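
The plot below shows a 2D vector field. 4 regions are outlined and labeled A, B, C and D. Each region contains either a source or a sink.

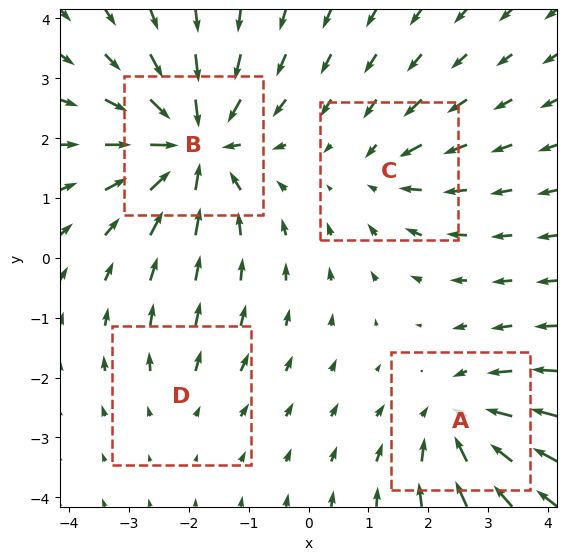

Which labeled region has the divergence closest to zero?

D

Divergence at each region's feature centre — A: about -5, B: about -8, C: about -3, D: about +2. Region D is closest to zero.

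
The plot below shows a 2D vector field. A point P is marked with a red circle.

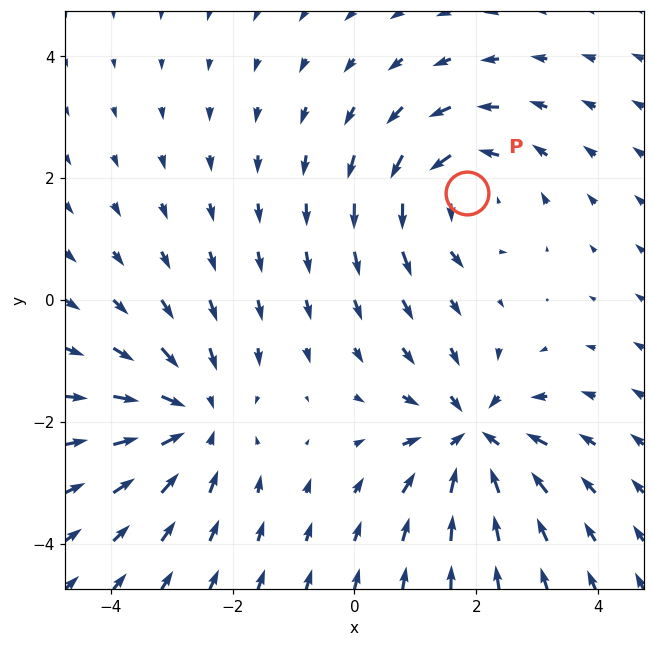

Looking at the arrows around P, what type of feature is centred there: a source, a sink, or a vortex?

vortex

At P (1.9, 1.8) the arrows circulate counterclockwise. Divergence ≈0, curl about +4 — near-zero divergence with nonzero curl is a vortex.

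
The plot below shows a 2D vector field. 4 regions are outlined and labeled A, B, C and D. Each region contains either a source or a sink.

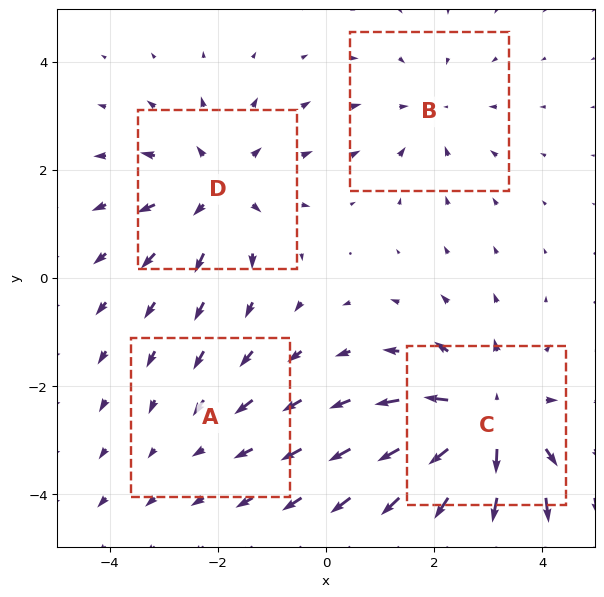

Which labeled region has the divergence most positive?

Divergence at each region's feature centre — A: about -2, B: about -3, C: about +7, D: about +5. Region C is most positive.

C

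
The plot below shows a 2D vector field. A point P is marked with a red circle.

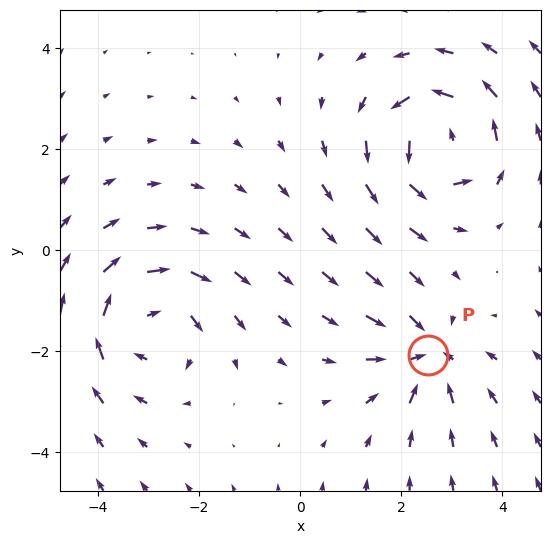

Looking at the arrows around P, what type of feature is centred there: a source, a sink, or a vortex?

sink

At P (2.5, -2.1) the arrows converge inward. Divergence about -5, curl ≈0 — negative divergence with near-zero curl is a sink.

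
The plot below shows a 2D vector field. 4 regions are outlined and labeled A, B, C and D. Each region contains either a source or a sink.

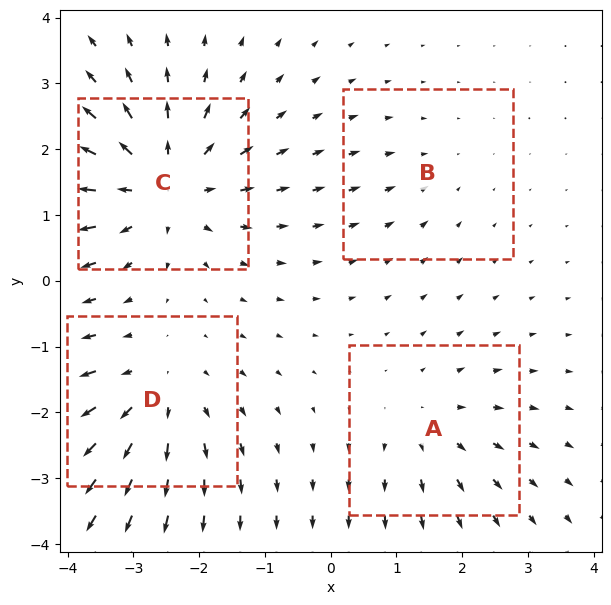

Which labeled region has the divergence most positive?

Divergence at each region's feature centre — A: about +3, B: about -2, C: about +6, D: about +4. Region C is most positive.

C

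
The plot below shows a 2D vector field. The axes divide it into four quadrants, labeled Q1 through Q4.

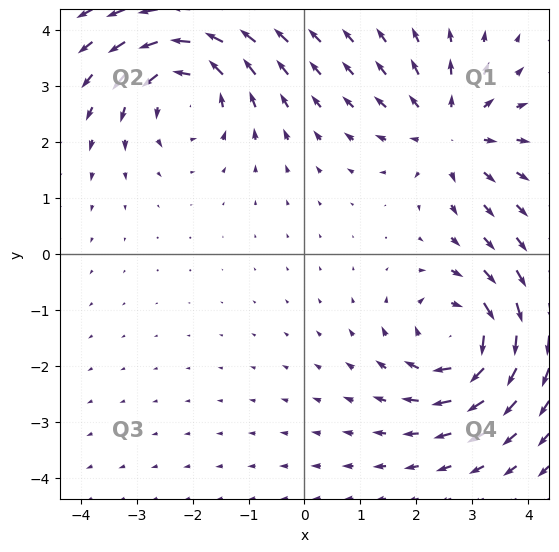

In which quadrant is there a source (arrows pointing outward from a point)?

Q1

The source sits at approximately (2.6, 2.2), which lies in quadrant Q1. The divergence there is about +4, positive as expected for a source.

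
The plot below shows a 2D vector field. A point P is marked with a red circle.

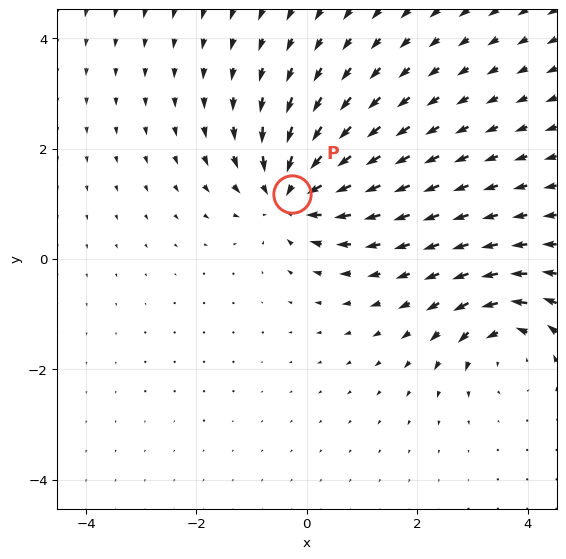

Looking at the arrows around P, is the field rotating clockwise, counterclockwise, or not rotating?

not rotating

Near P at (-0.3, 1.2) the arrows show no circulation. The curl there is ≈0.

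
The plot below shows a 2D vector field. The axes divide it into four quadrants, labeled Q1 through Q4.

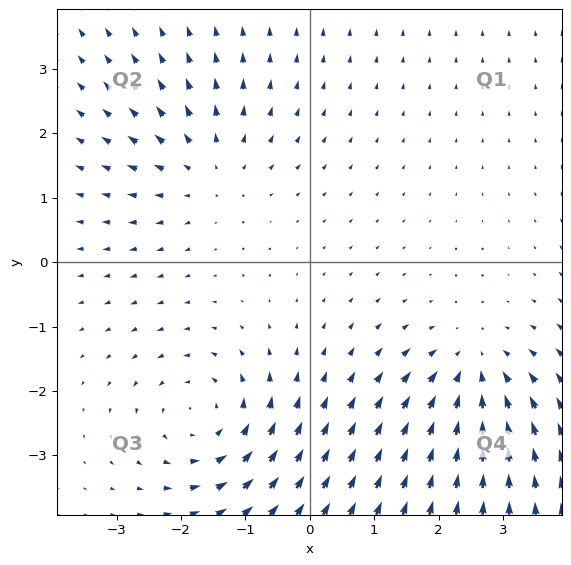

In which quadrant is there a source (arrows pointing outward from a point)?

The source sits at approximately (-1.6, 1.4), which lies in quadrant Q2. The divergence there is about +3, positive as expected for a source.

Q2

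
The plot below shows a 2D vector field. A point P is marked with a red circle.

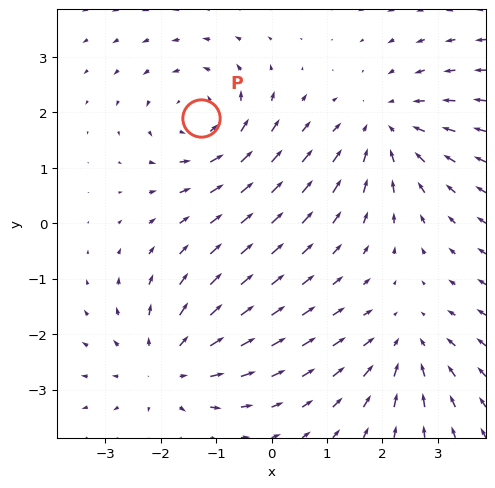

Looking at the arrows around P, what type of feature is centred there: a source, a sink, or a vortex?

At P (-1.3, 1.9) the arrows circulate counterclockwise. Divergence ≈0, curl about +4 — near-zero divergence with nonzero curl is a vortex.

vortex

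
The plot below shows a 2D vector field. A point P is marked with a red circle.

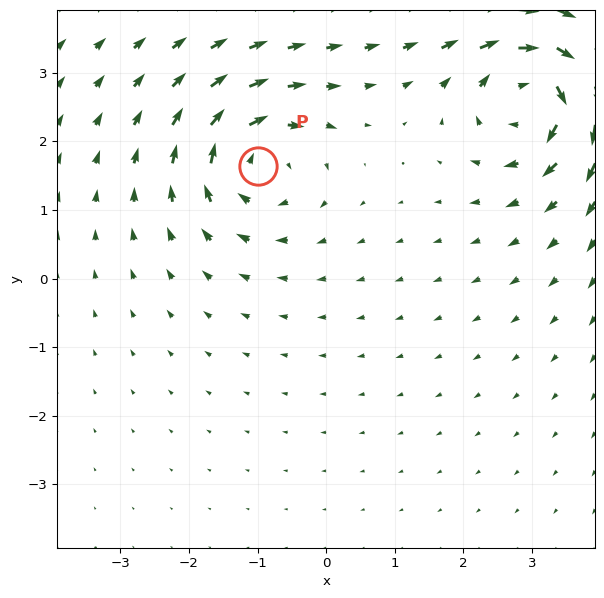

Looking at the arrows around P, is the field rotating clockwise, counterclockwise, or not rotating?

clockwise

Near P at (-1.0, 1.6) the arrows circulate clockwise. The curl (z-component) there is about -5; negative curl means clockwise rotation.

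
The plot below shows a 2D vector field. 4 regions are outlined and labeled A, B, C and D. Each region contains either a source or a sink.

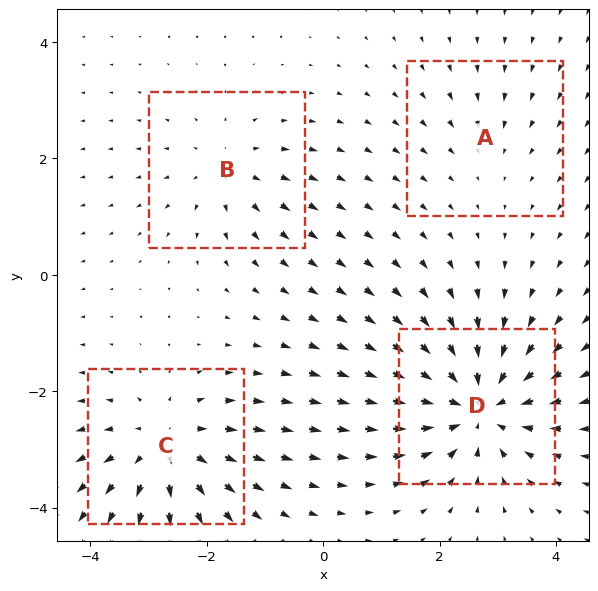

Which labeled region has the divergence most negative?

Divergence at each region's feature centre — A: about -2, B: about +3, C: about +5, D: about -7. Region D is most negative.

D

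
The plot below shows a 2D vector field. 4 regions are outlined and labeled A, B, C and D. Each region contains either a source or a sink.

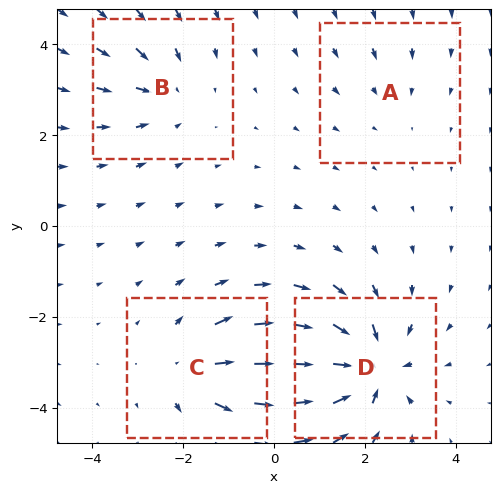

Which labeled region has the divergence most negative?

D

Divergence at each region's feature centre — A: about -2, B: about -3, C: about +5, D: about -7. Region D is most negative.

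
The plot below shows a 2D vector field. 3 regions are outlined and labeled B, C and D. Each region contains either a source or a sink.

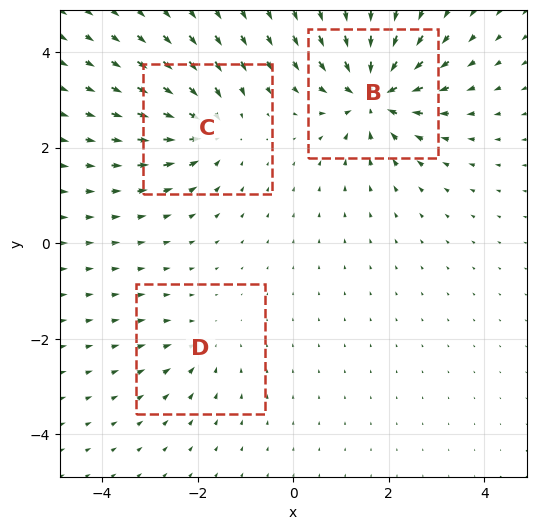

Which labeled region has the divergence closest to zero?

D

Divergence at each region's feature centre — B: about -7, C: about -4, D: about -2. Region D is closest to zero.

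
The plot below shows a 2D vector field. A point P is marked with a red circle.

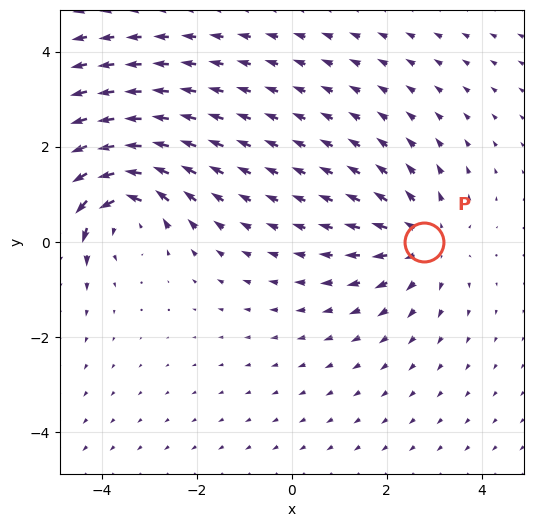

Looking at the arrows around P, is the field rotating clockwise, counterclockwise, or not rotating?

not rotating

Near P at (2.8, -0.0) the arrows show no circulation. The curl there is ≈0.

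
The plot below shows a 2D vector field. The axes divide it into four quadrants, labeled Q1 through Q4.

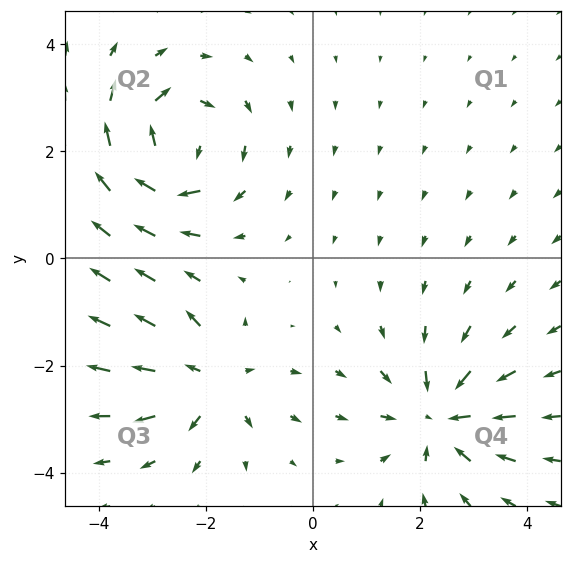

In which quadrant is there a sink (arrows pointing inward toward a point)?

The sink sits at approximately (2.4, -3.0), which lies in quadrant Q4. The divergence there is about -5, negative as expected for a sink.

Q4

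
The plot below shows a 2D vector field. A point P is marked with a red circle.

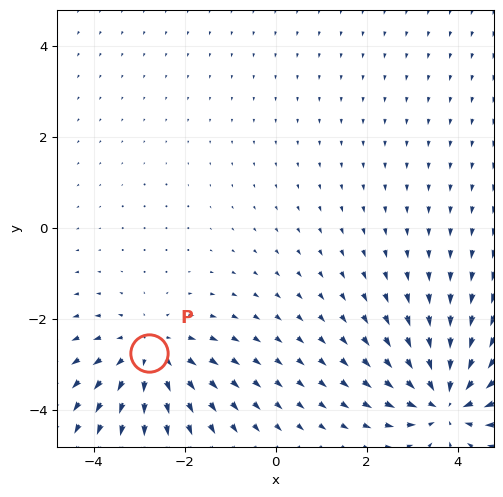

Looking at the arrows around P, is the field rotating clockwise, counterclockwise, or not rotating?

not rotating

Near P at (-2.8, -2.8) the arrows show no circulation. The curl there is ≈0.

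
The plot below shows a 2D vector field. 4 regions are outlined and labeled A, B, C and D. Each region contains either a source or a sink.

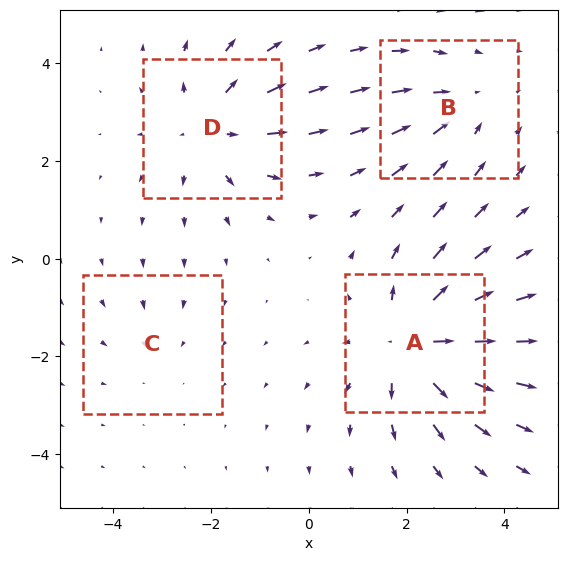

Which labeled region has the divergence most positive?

Divergence at each region's feature centre — A: about +6, B: about -3, C: about -2, D: about +4. Region A is most positive.

A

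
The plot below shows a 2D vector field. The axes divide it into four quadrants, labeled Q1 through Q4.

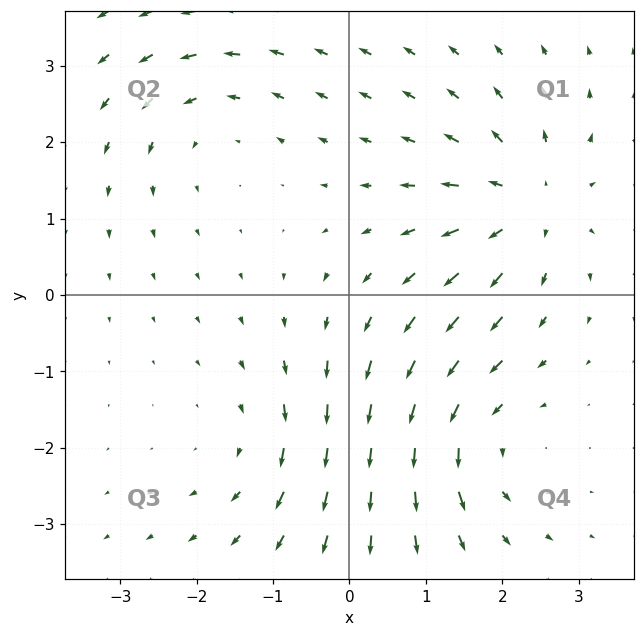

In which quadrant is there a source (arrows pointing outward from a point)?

The source sits at approximately (2.3, 1.2), which lies in quadrant Q1. The divergence there is about +5, positive as expected for a source.

Q1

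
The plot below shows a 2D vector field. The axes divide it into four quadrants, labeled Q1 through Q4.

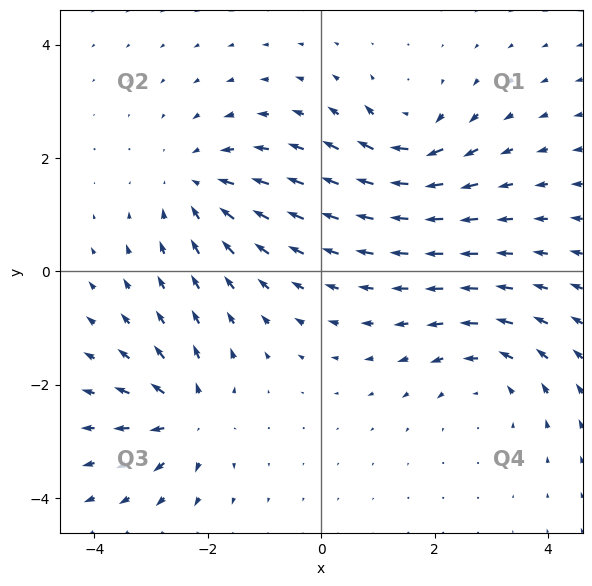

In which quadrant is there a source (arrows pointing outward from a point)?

Q3

The source sits at approximately (-2.4, -2.6), which lies in quadrant Q3. The divergence there is about +5, positive as expected for a source.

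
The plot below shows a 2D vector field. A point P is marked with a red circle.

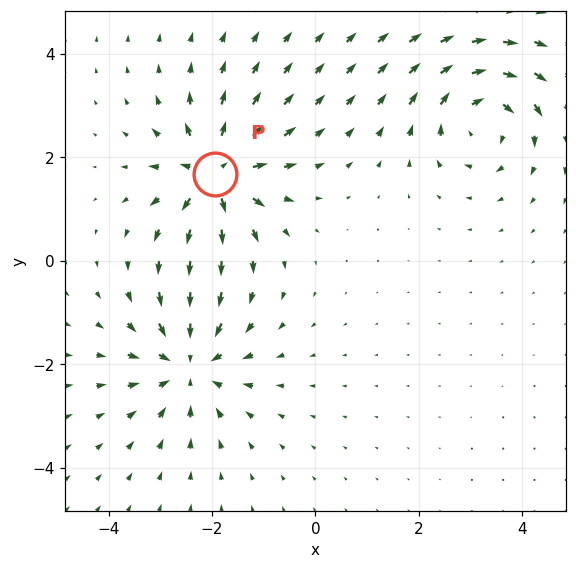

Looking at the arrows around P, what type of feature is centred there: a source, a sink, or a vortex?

source

At P (-1.9, 1.7) the arrows spread outward. Divergence about +4, curl ≈0 — positive divergence with near-zero curl is a source.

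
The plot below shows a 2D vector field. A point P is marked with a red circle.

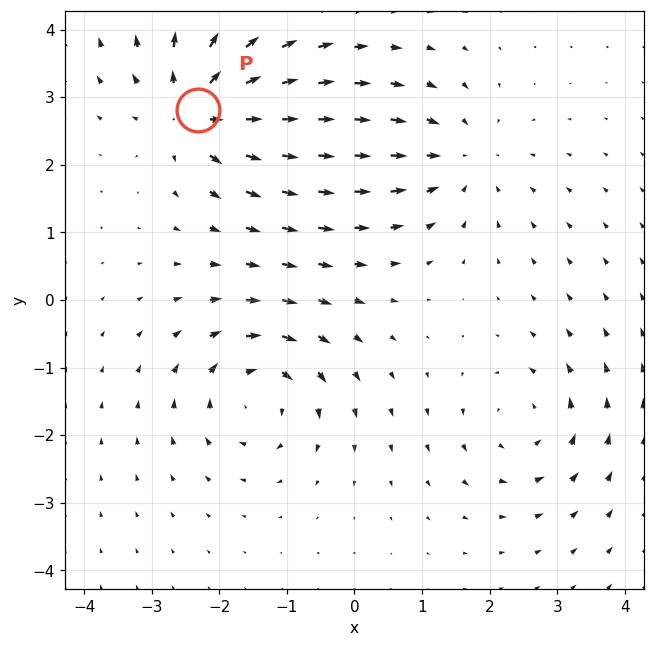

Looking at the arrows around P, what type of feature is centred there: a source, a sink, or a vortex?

source

At P (-2.3, 2.8) the arrows spread outward. Divergence about +7, curl ≈0 — positive divergence with near-zero curl is a source.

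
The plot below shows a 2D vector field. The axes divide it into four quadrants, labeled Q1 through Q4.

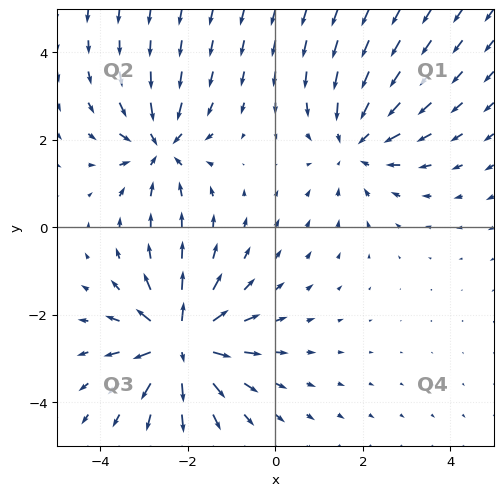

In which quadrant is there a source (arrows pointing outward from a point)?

The source sits at approximately (-2.2, -2.6), which lies in quadrant Q3. The divergence there is about +6, positive as expected for a source.

Q3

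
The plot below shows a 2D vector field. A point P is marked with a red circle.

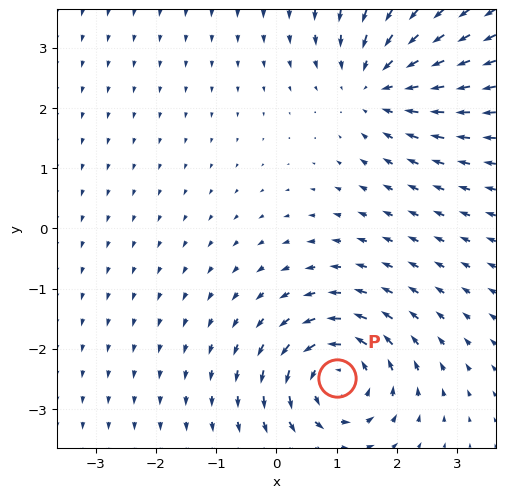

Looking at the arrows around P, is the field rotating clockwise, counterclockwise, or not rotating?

counterclockwise

Near P at (1.0, -2.5) the arrows circulate counterclockwise. The curl (z-component) there is about +6; positive curl means counterclockwise rotation.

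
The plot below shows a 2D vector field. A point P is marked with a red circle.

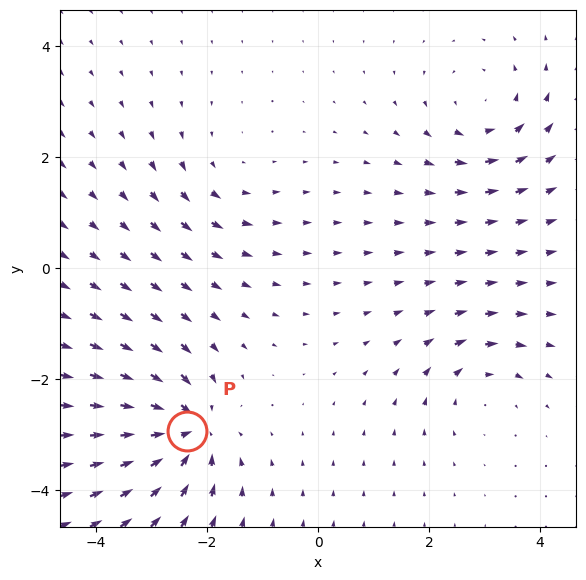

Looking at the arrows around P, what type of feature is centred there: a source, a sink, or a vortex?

At P (-2.4, -2.9) the arrows converge inward. Divergence about -6, curl ≈0 — negative divergence with near-zero curl is a sink.

sink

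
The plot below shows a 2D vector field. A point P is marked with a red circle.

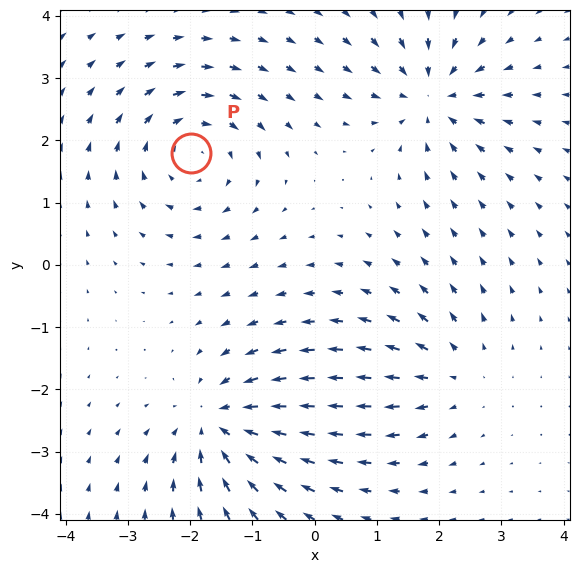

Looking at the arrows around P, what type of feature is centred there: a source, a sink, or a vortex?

At P (-2.0, 1.8) the arrows circulate clockwise. Divergence ≈0, curl about -4 — near-zero divergence with nonzero curl is a vortex.

vortex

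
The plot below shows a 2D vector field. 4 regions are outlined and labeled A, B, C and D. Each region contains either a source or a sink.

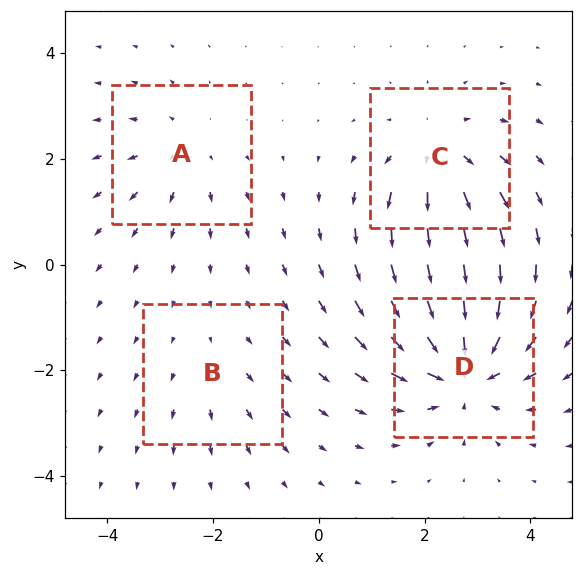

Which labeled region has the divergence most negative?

Divergence at each region's feature centre — A: about +3, B: about +2, C: about +5, D: about -7. Region D is most negative.

D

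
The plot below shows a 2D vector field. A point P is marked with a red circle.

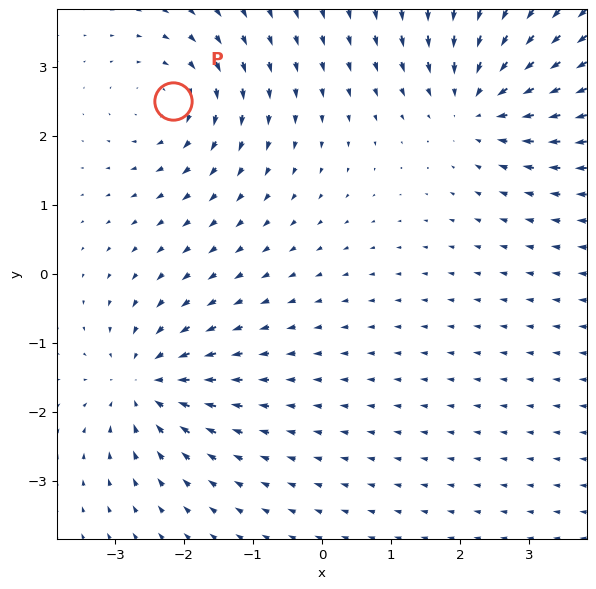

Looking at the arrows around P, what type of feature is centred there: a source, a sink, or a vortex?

vortex

At P (-2.2, 2.5) the arrows circulate clockwise. Divergence ≈0, curl about -4 — near-zero divergence with nonzero curl is a vortex.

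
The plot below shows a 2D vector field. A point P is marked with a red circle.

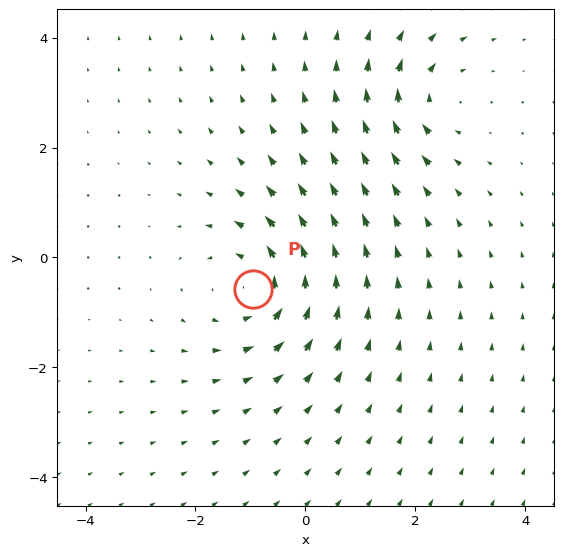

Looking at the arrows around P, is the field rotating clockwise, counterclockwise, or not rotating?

counterclockwise

Near P at (-1.0, -0.6) the arrows circulate counterclockwise. The curl (z-component) there is about +4; positive curl means counterclockwise rotation.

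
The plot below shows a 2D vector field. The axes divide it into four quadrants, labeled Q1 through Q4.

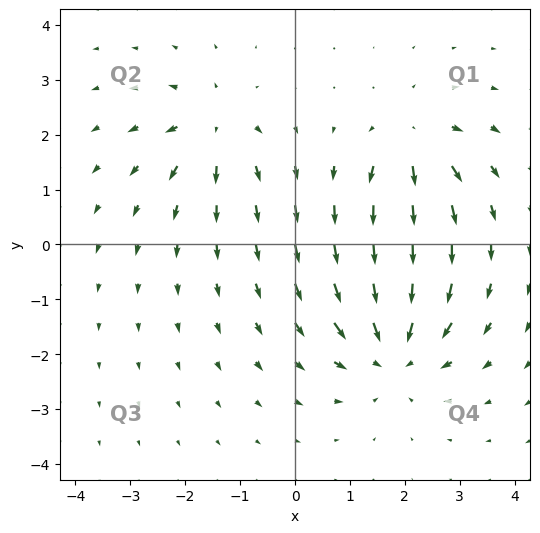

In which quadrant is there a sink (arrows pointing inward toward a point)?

Q4

The sink sits at approximately (1.8, -1.9), which lies in quadrant Q4. The divergence there is about -4, negative as expected for a sink.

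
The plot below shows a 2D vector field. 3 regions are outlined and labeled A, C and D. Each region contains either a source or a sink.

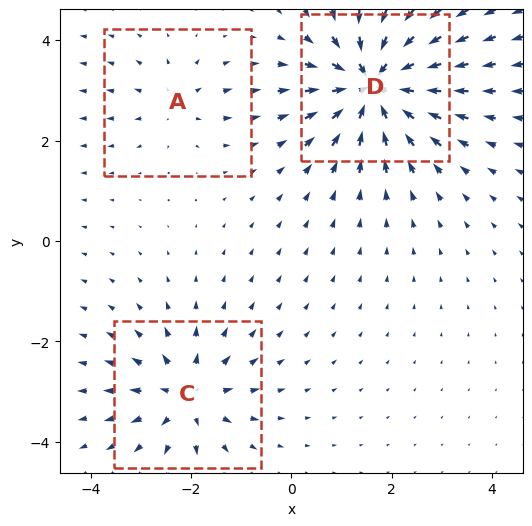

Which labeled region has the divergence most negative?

D

Divergence at each region's feature centre — A: about +2, C: about +4, D: about -7. Region D is most negative.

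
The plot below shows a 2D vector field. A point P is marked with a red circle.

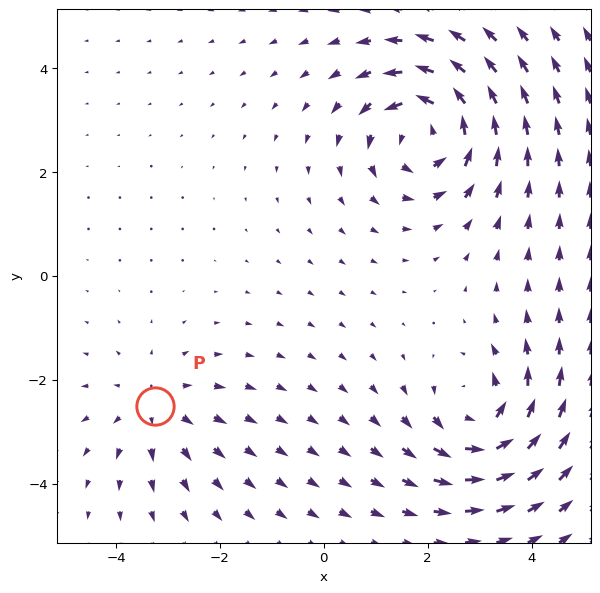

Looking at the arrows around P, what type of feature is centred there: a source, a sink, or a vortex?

source

At P (-3.3, -2.5) the arrows spread outward. Divergence about +3, curl ≈0 — positive divergence with near-zero curl is a source.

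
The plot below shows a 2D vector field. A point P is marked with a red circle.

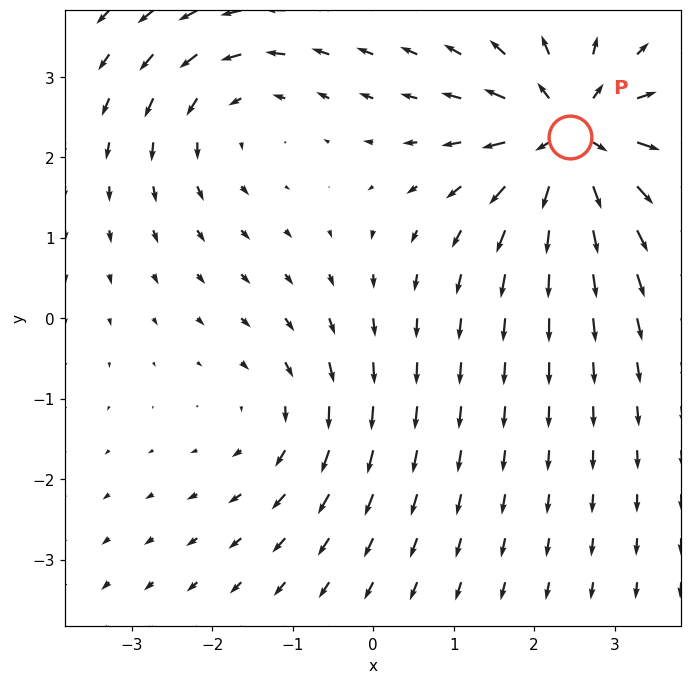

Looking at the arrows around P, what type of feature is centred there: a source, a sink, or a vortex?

source

At P (2.5, 2.3) the arrows spread outward. Divergence about +7, curl ≈0 — positive divergence with near-zero curl is a source.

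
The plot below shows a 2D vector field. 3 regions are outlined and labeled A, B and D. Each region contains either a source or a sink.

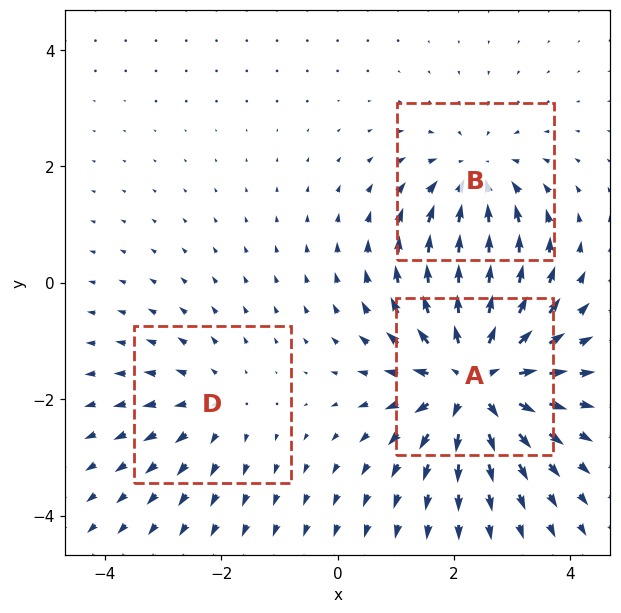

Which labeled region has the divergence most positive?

Divergence at each region's feature centre — A: about +5, B: about -3, D: about +2. Region A is most positive.

A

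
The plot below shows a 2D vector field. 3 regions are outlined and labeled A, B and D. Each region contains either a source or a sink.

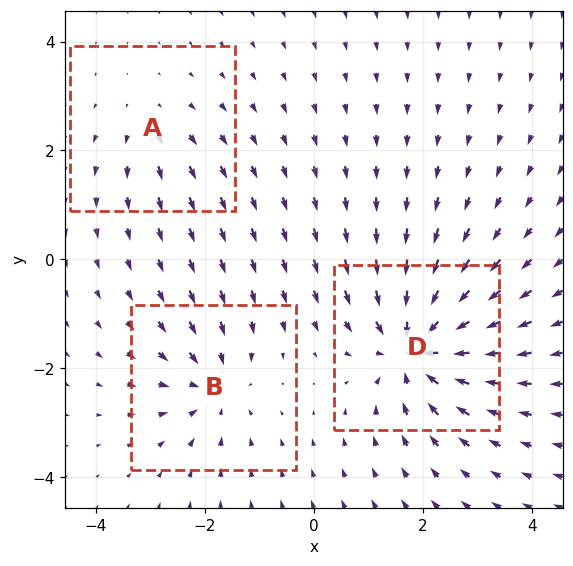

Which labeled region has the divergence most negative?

D

Divergence at each region's feature centre — A: about +2, B: about -3, D: about -5. Region D is most negative.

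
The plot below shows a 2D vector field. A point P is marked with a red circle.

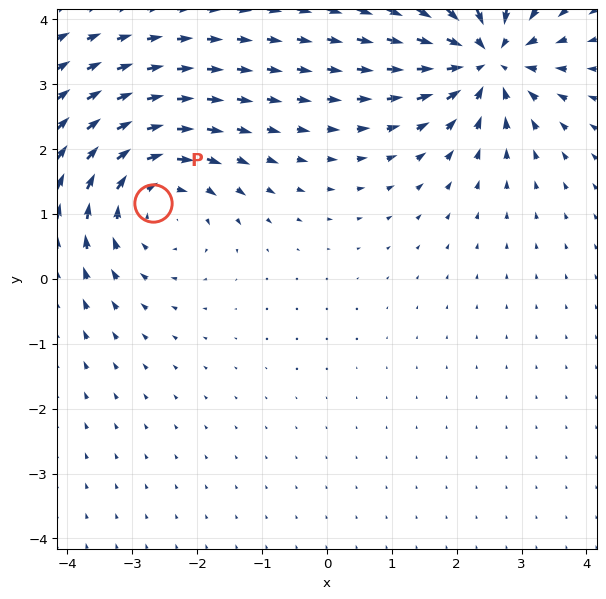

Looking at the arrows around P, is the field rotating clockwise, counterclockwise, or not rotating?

Near P at (-2.7, 1.2) the arrows circulate clockwise. The curl (z-component) there is about -4; negative curl means clockwise rotation.

clockwise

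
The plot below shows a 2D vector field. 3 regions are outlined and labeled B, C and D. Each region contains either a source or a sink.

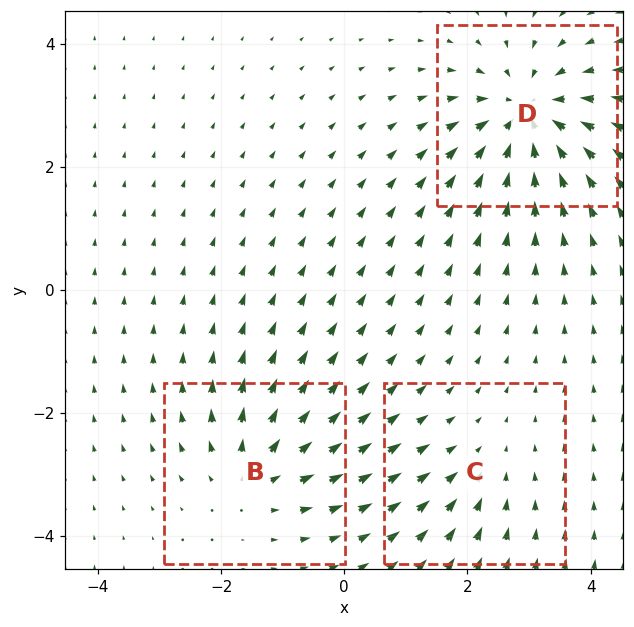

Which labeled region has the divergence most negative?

D

Divergence at each region's feature centre — B: about +4, C: about -2, D: about -5. Region D is most negative.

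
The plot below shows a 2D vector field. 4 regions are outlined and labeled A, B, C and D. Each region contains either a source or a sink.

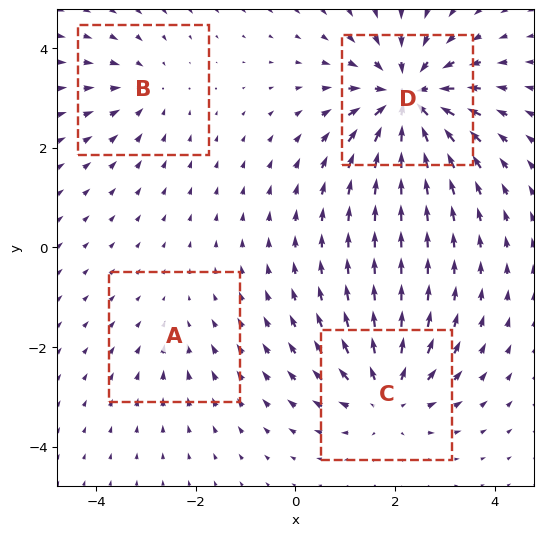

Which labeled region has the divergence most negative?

Divergence at each region's feature centre — A: about -2, B: about -3, C: about +5, D: about -8. Region D is most negative.

D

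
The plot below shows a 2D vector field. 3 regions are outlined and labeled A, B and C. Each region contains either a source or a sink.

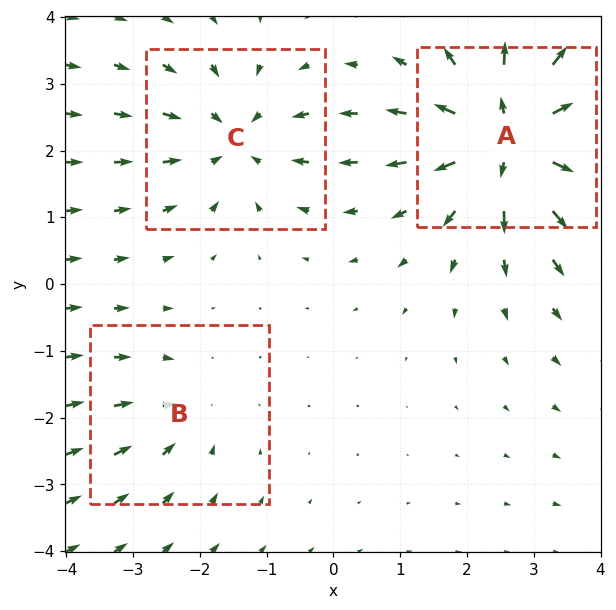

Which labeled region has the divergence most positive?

A

Divergence at each region's feature centre — A: about +5, B: about -2, C: about -3. Region A is most positive.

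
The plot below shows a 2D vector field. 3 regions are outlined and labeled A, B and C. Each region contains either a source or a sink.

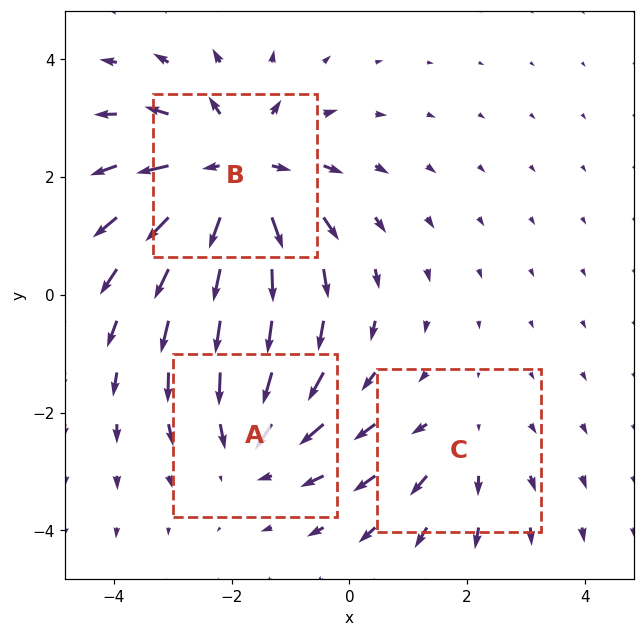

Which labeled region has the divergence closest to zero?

C

Divergence at each region's feature centre — A: about -3, B: about +5, C: about +2. Region C is closest to zero.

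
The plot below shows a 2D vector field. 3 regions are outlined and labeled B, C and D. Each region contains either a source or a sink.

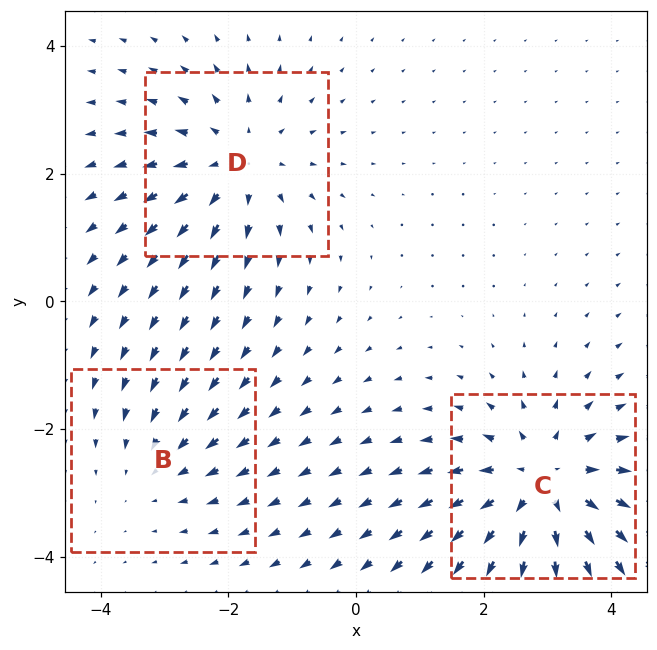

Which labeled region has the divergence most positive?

C

Divergence at each region's feature centre — B: about -2, C: about +4, D: about +3. Region C is most positive.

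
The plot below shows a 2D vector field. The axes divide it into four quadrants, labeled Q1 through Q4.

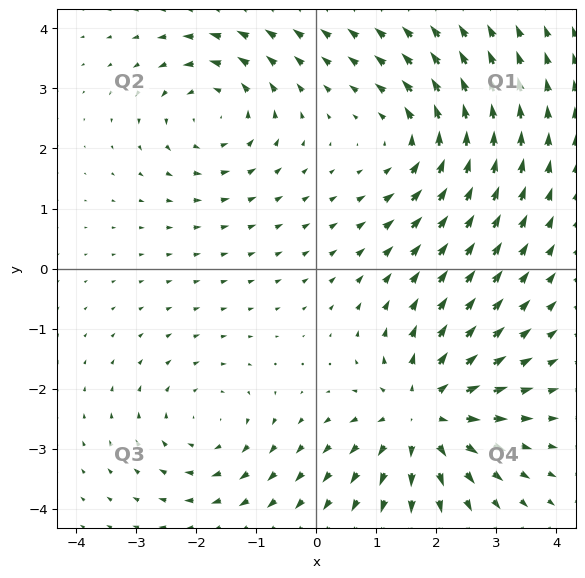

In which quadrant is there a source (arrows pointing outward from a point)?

The source sits at approximately (1.8, -2.4), which lies in quadrant Q4. The divergence there is about +5, positive as expected for a source.

Q4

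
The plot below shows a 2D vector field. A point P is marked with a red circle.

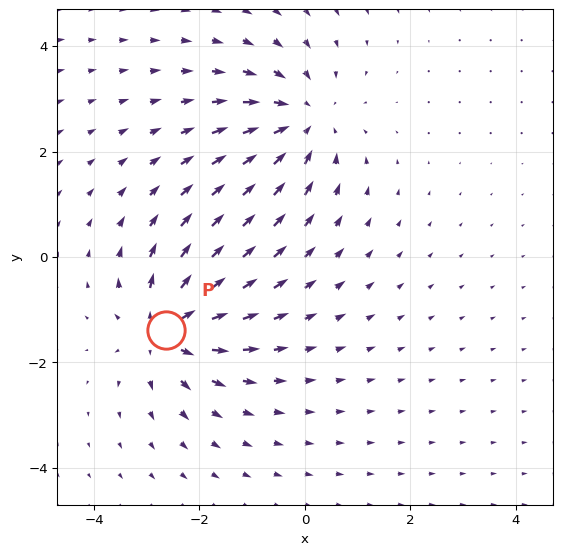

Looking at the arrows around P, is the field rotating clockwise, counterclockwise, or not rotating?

not rotating

Near P at (-2.6, -1.4) the arrows show no circulation. The curl there is ≈0.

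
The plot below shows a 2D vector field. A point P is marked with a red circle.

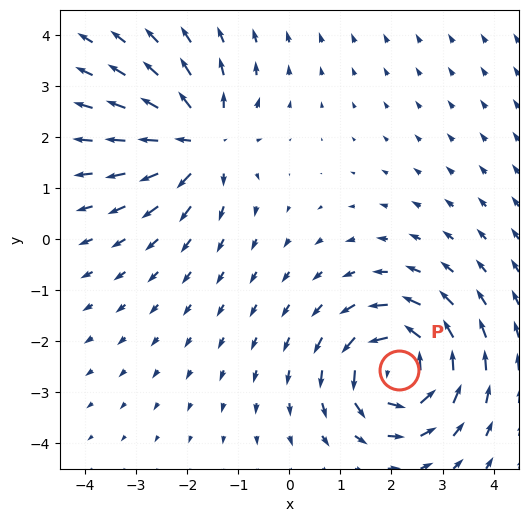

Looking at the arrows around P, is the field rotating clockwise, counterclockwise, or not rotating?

Near P at (2.1, -2.6) the arrows circulate counterclockwise. The curl (z-component) there is about +6; positive curl means counterclockwise rotation.

counterclockwise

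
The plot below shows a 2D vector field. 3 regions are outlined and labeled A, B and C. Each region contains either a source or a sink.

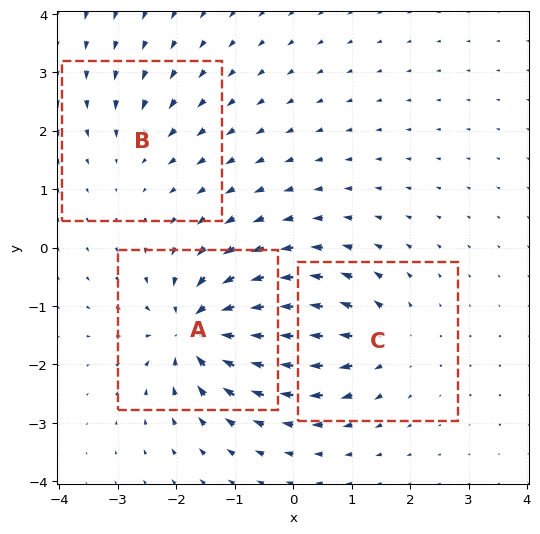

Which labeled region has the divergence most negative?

A

Divergence at each region's feature centre — A: about -6, B: about -2, C: about +4. Region A is most negative.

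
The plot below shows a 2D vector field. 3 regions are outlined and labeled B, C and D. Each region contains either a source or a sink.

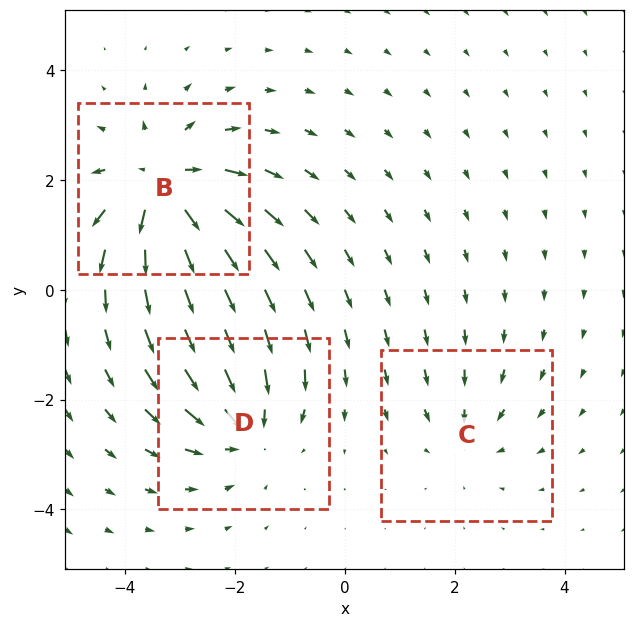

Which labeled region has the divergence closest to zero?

Divergence at each region's feature centre — B: about +5, C: about -2, D: about -4. Region C is closest to zero.

C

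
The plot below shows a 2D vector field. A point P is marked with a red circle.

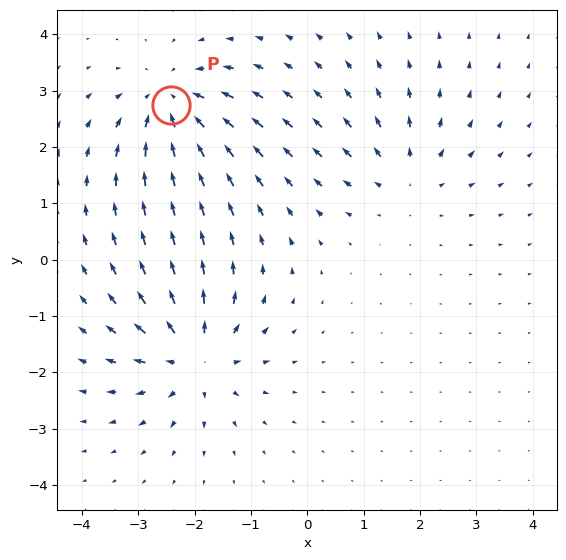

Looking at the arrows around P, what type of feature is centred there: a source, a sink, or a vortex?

At P (-2.4, 2.7) the arrows converge inward. Divergence about -5, curl ≈0 — negative divergence with near-zero curl is a sink.

sink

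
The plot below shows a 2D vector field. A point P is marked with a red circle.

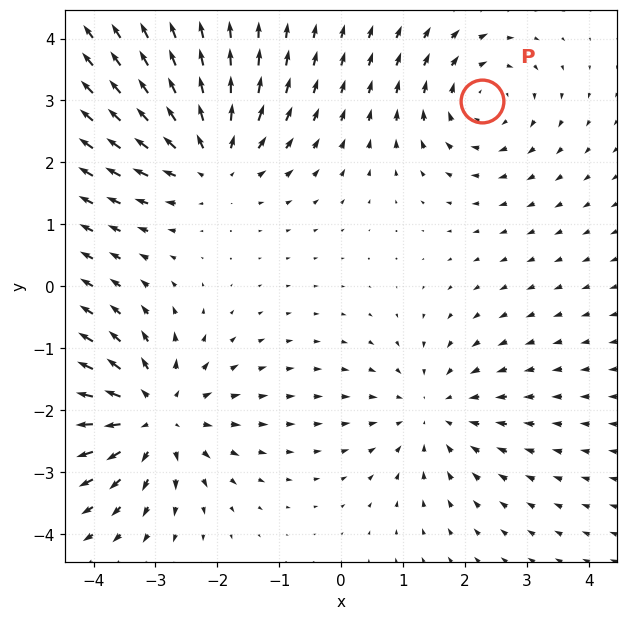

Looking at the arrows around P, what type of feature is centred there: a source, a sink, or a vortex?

vortex

At P (2.3, 3.0) the arrows circulate clockwise. Divergence ≈0, curl about -4 — near-zero divergence with nonzero curl is a vortex.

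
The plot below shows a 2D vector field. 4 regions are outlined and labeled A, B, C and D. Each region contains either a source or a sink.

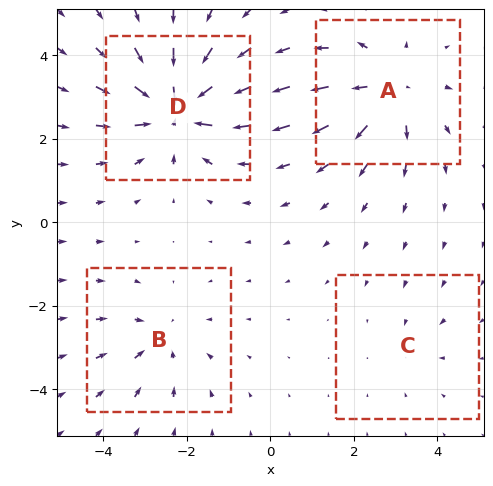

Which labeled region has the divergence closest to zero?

C

Divergence at each region's feature centre — A: about +5, B: about -3, C: about -2, D: about -7. Region C is closest to zero.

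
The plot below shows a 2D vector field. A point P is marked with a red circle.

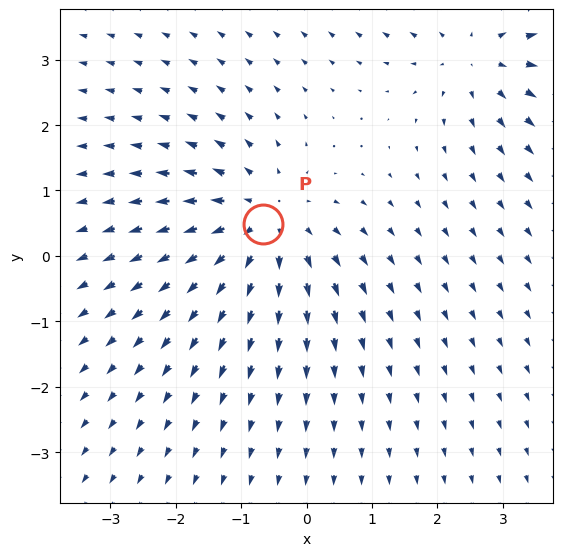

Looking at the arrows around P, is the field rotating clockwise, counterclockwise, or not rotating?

not rotating

Near P at (-0.7, 0.5) the arrows show no circulation. The curl there is ≈0.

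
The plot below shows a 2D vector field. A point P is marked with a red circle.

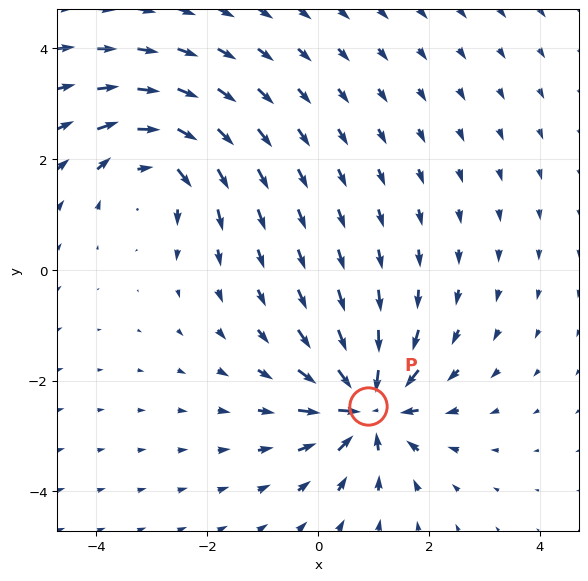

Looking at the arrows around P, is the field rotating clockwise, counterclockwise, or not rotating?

not rotating

Near P at (0.9, -2.5) the arrows show no circulation. The curl there is ≈0.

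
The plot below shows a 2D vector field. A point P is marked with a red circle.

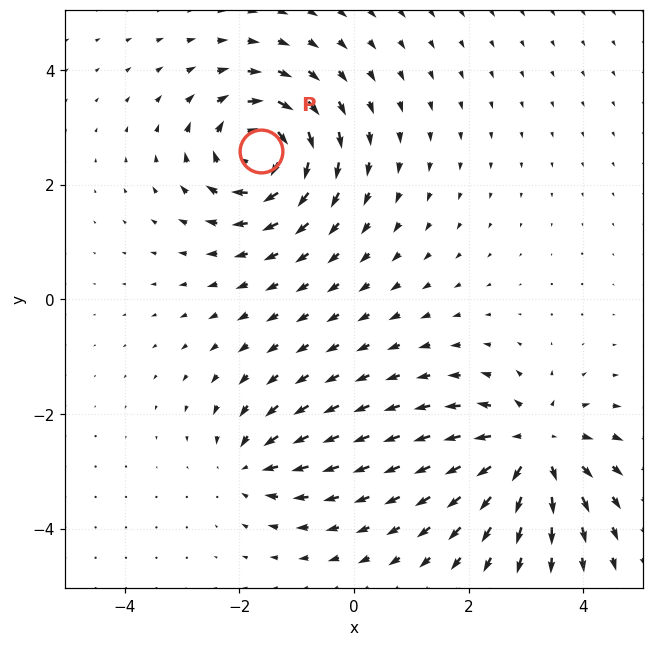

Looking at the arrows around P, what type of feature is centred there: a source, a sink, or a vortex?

At P (-1.6, 2.6) the arrows circulate clockwise. Divergence ≈0, curl about -7 — near-zero divergence with nonzero curl is a vortex.

vortex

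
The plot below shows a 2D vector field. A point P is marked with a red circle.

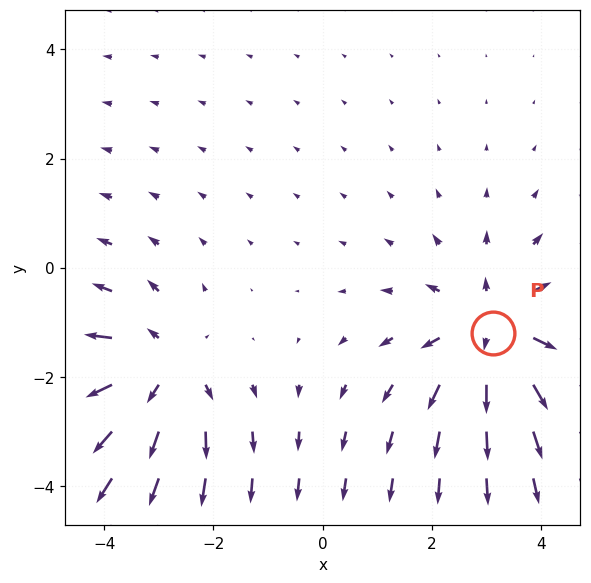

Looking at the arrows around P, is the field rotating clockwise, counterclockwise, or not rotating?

not rotating

Near P at (3.1, -1.2) the arrows show no circulation. The curl there is ≈0.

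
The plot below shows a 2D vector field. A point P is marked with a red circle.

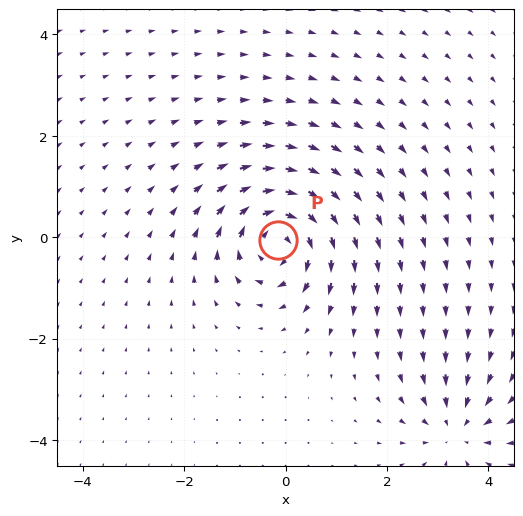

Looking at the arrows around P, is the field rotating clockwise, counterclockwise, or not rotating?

clockwise

Near P at (-0.1, -0.1) the arrows circulate clockwise. The curl (z-component) there is about -6; negative curl means clockwise rotation.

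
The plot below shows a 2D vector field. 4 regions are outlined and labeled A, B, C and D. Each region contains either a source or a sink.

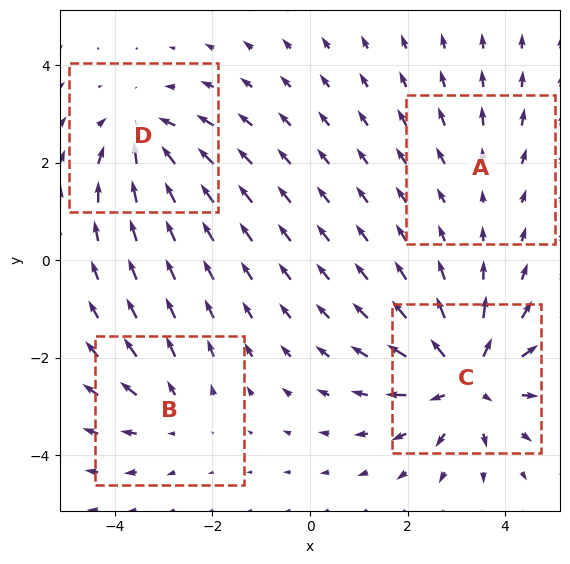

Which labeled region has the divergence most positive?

Divergence at each region's feature centre — A: about +2, B: about +3, C: about +7, D: about -5. Region C is most positive.

C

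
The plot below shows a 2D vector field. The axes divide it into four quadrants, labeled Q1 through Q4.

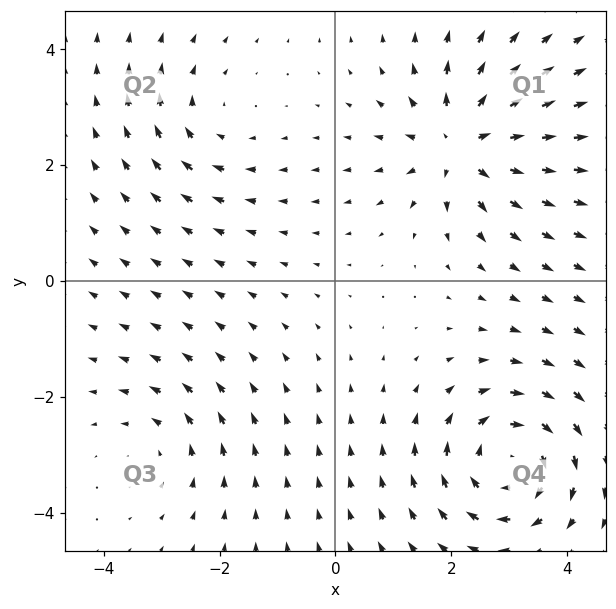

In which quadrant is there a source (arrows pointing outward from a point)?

Q1

The source sits at approximately (2.2, 2.4), which lies in quadrant Q1. The divergence there is about +5, positive as expected for a source.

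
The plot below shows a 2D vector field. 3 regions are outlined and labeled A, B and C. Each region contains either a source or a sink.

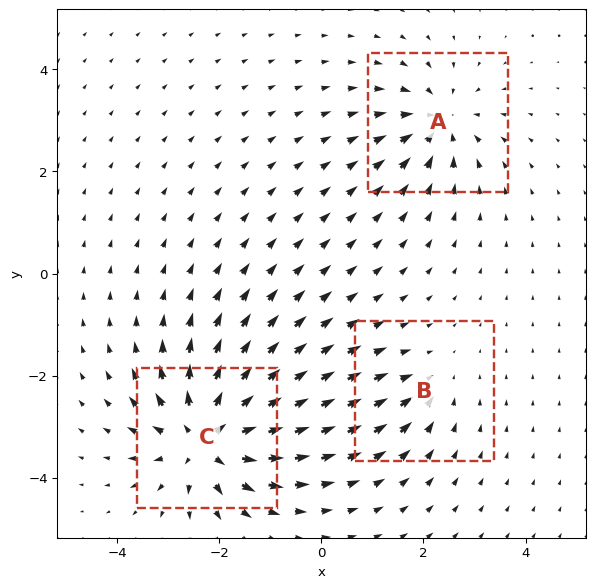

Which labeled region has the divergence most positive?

C

Divergence at each region's feature centre — A: about -4, B: about -2, C: about +6. Region C is most positive.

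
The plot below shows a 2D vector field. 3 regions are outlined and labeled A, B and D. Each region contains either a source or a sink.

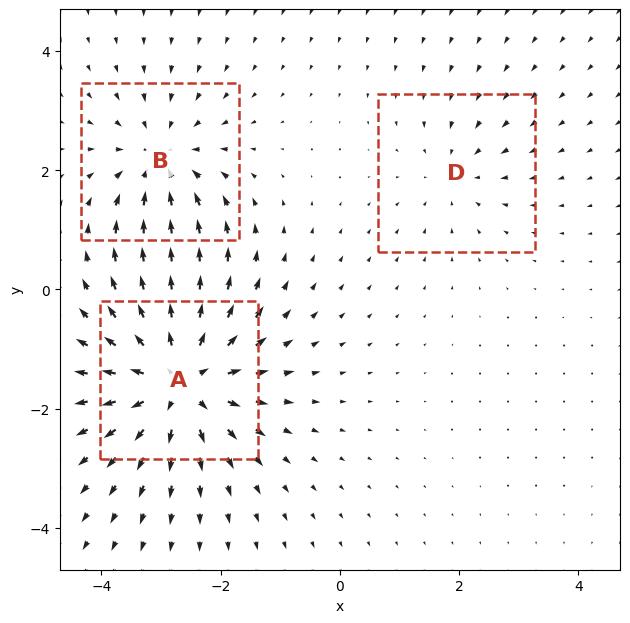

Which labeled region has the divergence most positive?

A

Divergence at each region's feature centre — A: about +5, B: about -3, D: about -2. Region A is most positive.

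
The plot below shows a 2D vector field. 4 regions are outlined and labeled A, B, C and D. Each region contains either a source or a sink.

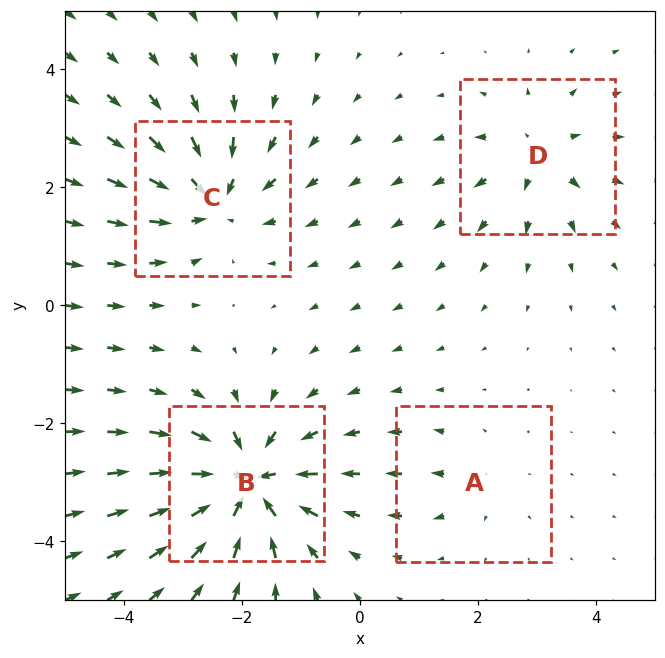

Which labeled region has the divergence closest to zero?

Divergence at each region's feature centre — A: about +2, B: about -9, C: about -6, D: about +4. Region A is closest to zero.

A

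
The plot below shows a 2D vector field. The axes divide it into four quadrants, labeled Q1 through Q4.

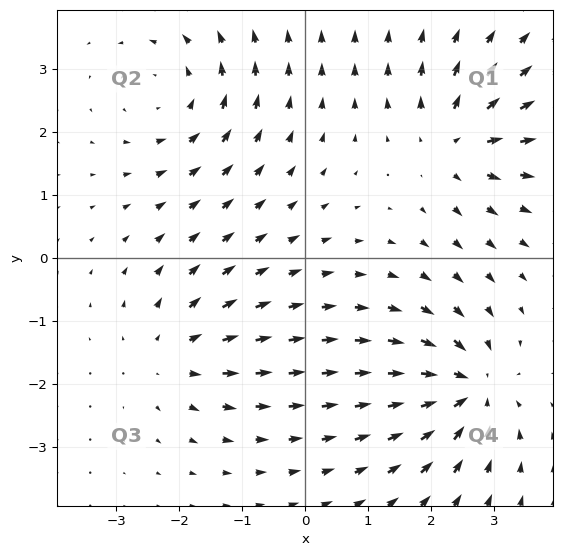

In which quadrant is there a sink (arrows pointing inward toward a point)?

Q4

The sink sits at approximately (2.6, -2.1), which lies in quadrant Q4. The divergence there is about -7, negative as expected for a sink.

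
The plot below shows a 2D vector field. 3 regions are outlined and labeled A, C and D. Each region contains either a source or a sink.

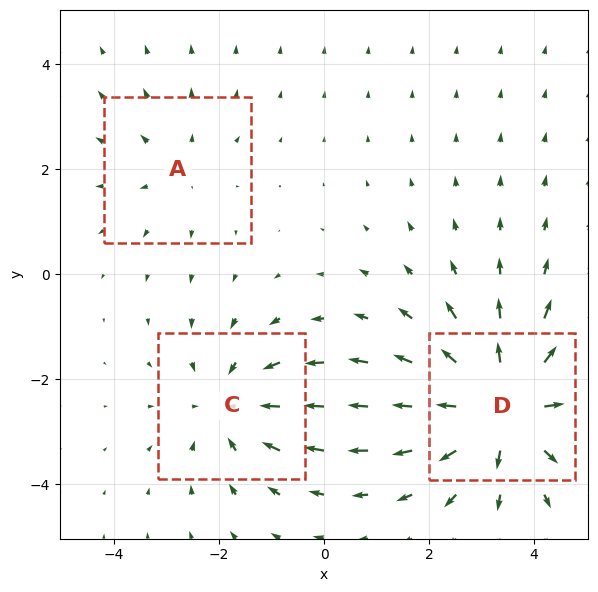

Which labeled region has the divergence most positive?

Divergence at each region's feature centre — A: about +2, C: about -3, D: about +4. Region D is most positive.

D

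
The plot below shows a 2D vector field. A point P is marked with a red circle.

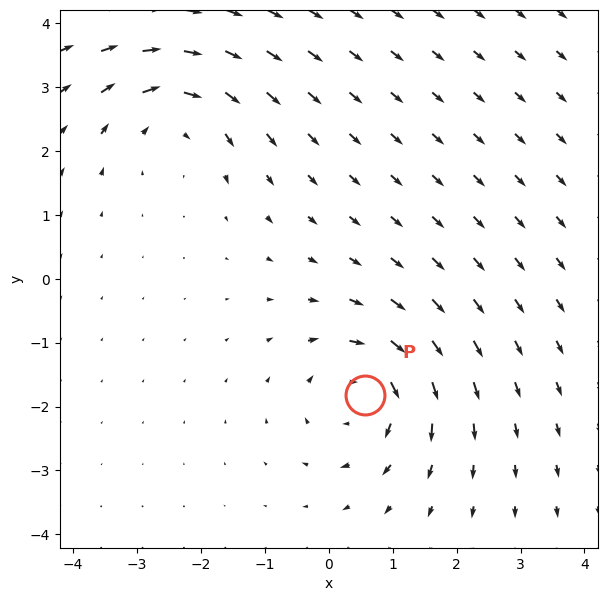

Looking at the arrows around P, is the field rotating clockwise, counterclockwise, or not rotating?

clockwise

Near P at (0.6, -1.8) the arrows circulate clockwise. The curl (z-component) there is about -4; negative curl means clockwise rotation.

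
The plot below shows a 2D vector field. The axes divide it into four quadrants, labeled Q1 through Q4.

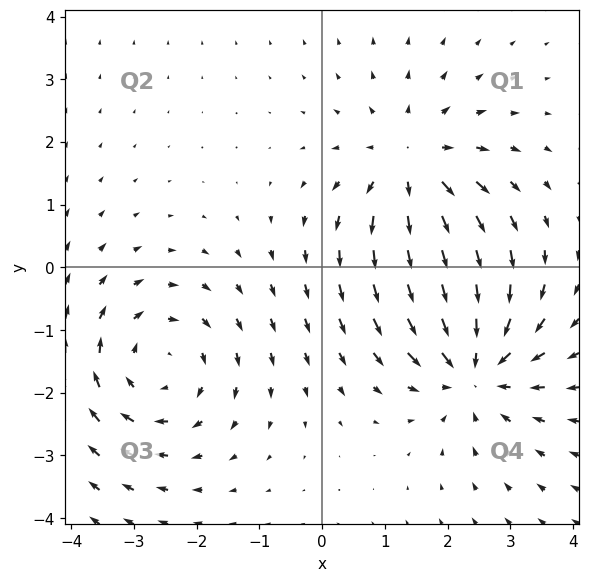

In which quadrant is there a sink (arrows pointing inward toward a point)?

Q4

The sink sits at approximately (2.4, -1.6), which lies in quadrant Q4. The divergence there is about -4, negative as expected for a sink.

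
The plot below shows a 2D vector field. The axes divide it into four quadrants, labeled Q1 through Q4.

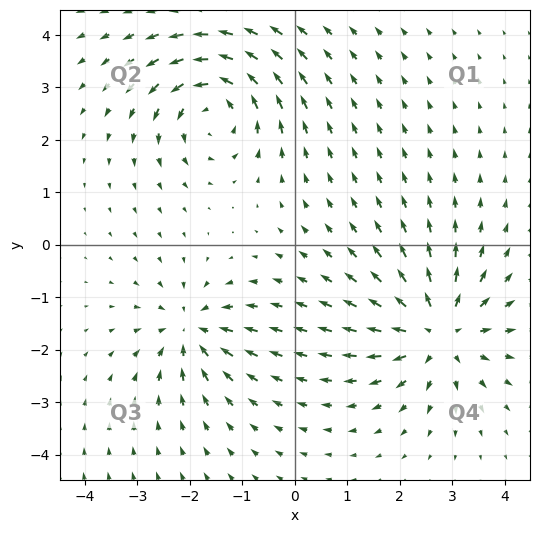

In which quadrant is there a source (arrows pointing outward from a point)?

Q4

The source sits at approximately (2.7, -1.6), which lies in quadrant Q4. The divergence there is about +5, positive as expected for a source.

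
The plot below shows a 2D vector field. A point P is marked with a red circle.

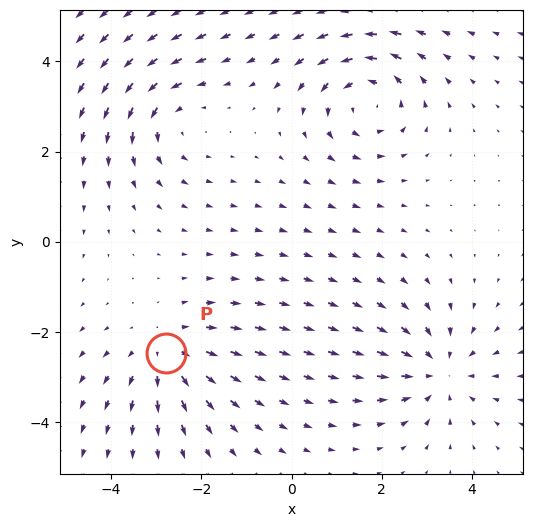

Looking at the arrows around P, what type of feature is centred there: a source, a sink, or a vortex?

source

At P (-2.8, -2.5) the arrows spread outward. Divergence about +3, curl ≈0 — positive divergence with near-zero curl is a source.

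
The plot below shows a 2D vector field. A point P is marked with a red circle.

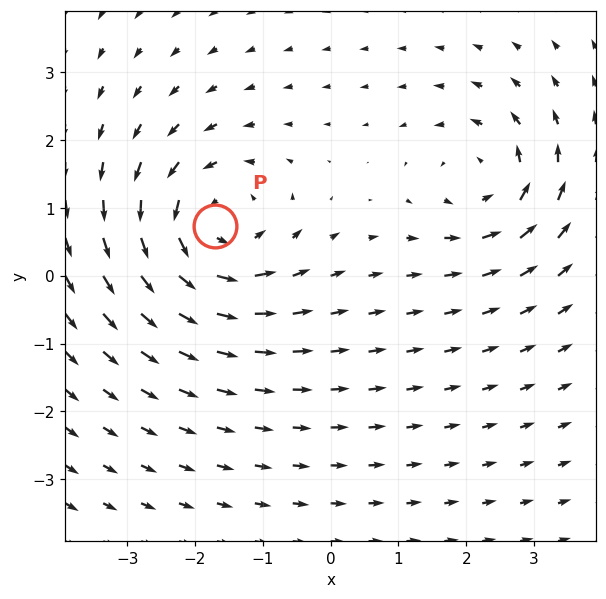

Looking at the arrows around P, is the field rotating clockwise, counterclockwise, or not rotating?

Near P at (-1.7, 0.7) the arrows circulate counterclockwise. The curl (z-component) there is about +5; positive curl means counterclockwise rotation.

counterclockwise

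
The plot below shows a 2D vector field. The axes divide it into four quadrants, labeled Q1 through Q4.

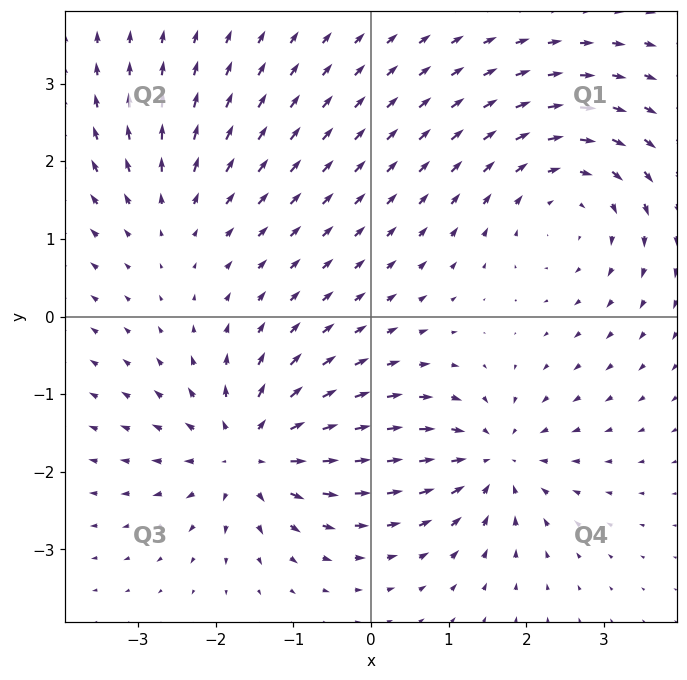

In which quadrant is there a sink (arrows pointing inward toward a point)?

Q4

The sink sits at approximately (1.6, -1.8), which lies in quadrant Q4. The divergence there is about -5, negative as expected for a sink.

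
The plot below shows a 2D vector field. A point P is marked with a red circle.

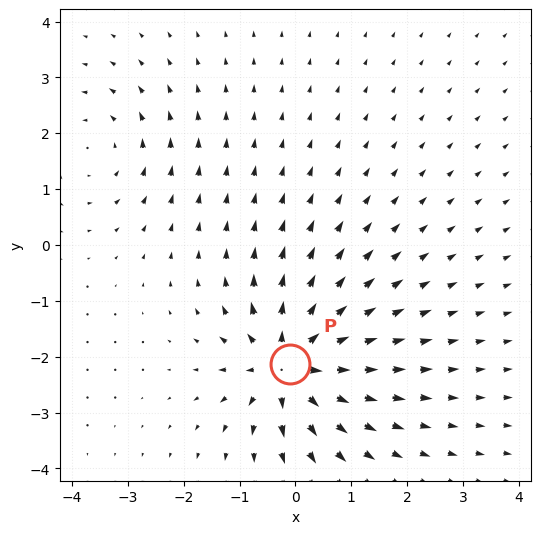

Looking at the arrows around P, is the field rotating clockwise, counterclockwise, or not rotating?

not rotating

Near P at (-0.1, -2.1) the arrows show no circulation. The curl there is ≈0.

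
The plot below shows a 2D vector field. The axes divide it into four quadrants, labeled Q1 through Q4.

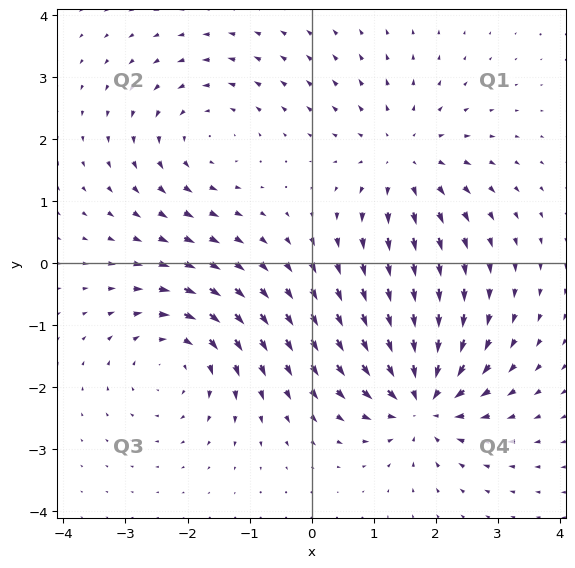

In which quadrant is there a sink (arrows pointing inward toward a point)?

Q4

The sink sits at approximately (1.8, -2.2), which lies in quadrant Q4. The divergence there is about -7, negative as expected for a sink.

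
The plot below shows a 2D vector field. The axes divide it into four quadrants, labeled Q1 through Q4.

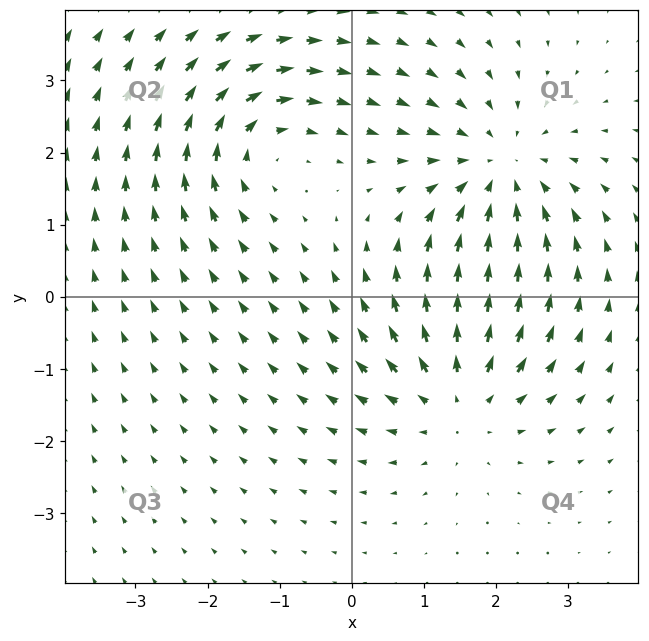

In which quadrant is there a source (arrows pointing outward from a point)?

The source sits at approximately (1.5, -1.4), which lies in quadrant Q4. The divergence there is about +3, positive as expected for a source.

Q4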